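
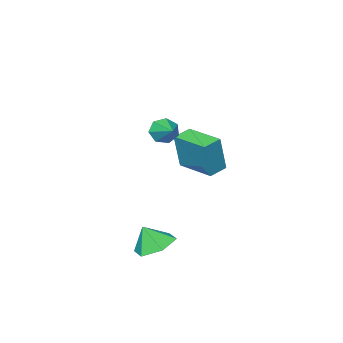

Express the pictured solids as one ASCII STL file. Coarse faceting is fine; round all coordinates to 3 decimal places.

solid 
facet normal -0.325 -0.862 -0.390
outer loop
vertex 1.217 3.128 1.652
vertex 0.747 3.096 2.115
vertex 0.718 3.377 1.518
endloop
endfacet
facet normal 0.472 0.596 -0.650
outer loop
vertex 1.217 3.128 1.652
vertex 0.718 3.377 1.518
vertex 1.173 4.224 2.625
endloop
endfacet
facet normal -0.325 -0.862 -0.390
outer loop
vertex 0.718 3.377 1.518
vertex 0.747 3.096 2.115
vertex 0.242 3.414 1.833
endloop
endfacet
facet normal -0.275 0.815 -0.511
outer loop
vertex 0.718 3.377 1.518
vertex 0.242 3.414 1.833
vertex 1.173 4.224 2.625
endloop
endfacet
facet normal -0.325 -0.862 -0.390
outer loop
vertex 0.242 3.414 1.833
vertex 0.747 3.096 2.115
vertex 0.146 3.211 2.361
endloop
endfacet
facet normal -0.713 0.688 0.135
outer loop
vertex 0.242 3.414 1.833
vertex 0.146 3.211 2.361
vertex 1.173 4.224 2.625
endloop
endfacet
facet normal -0.325 -0.862 -0.390
outer loop
vertex 0.146 3.211 2.361
vertex 0.747 3.096 2.115
vertex 0.503 2.922 2.702
endloop
endfacet
facet normal -0.513 0.311 0.800
outer loop
vertex 0.146 3.211 2.361
vertex 0.503 2.922 2.702
vertex 1.173 4.224 2.625
endloop
endfacet
facet normal -0.325 -0.861 -0.390
outer loop
vertex 0.503 2.922 2.702
vertex 0.747 3.096 2.115
vertex 1.044 2.763 2.602
endloop
endfacet
facet normal 0.173 -0.031 0.984
outer loop
vertex 0.503 2.922 2.702
vertex 1.044 2.763 2.602
vertex 1.173 4.224 2.625
endloop
endfacet
facet normal -0.325 -0.861 -0.390
outer loop
vertex 1.044 2.763 2.602
vertex 0.747 3.096 2.115
vertex 1.362 2.855 2.134
endloop
endfacet
facet normal 0.832 -0.082 0.549
outer loop
vertex 1.044 2.763 2.602
vertex 1.362 2.855 2.134
vertex 1.173 4.224 2.625
endloop
endfacet
facet normal -0.326 -0.861 -0.390
outer loop
vertex 1.362 2.855 2.134
vertex 0.747 3.096 2.115
vertex 1.217 3.128 1.652
endloop
endfacet
facet normal 0.964 0.197 -0.178
outer loop
vertex 1.362 2.855 2.134
vertex 1.217 3.128 1.652
vertex 1.173 4.224 2.625
endloop
endfacet
facet normal -0.976 -0.091 0.196
outer loop
vertex -3.579 -0.697 -0.332
vertex -3.756 1.215 -0.325
vertex -3.952 -0.724 -2.205
endloop
endfacet
facet normal 0.093 -0.996 -0.004
outer loop
vertex -3.004 -0.635 -2.395
vertex -3.579 -0.697 -0.332
vertex -3.952 -0.724 -2.205
endloop
endfacet
facet normal -0.977 -0.091 0.195
outer loop
vertex -3.952 -0.724 -2.205
vertex -3.756 1.215 -0.325
vertex -4.128 1.188 -2.198
endloop
endfacet
facet normal -0.195 -0.014 -0.981
outer loop
vertex -4.128 1.188 -2.198
vertex -3.004 -0.635 -2.395
vertex -3.952 -0.724 -2.205
endloop
endfacet
facet normal 0.195 0.014 0.981
outer loop
vertex -3.579 -0.697 -0.332
vertex -2.808 1.304 -0.515
vertex -3.756 1.215 -0.325
endloop
endfacet
facet normal 0.093 -0.996 -0.004
outer loop
vertex -2.632 -0.608 -0.522
vertex -3.579 -0.697 -0.332
vertex -3.004 -0.635 -2.395
endloop
endfacet
facet normal 0.195 0.014 0.981
outer loop
vertex -2.632 -0.608 -0.522
vertex -2.808 1.304 -0.515
vertex -3.579 -0.697 -0.332
endloop
endfacet
facet normal -0.093 0.996 0.004
outer loop
vertex -3.756 1.215 -0.325
vertex -2.808 1.304 -0.515
vertex -4.128 1.188 -2.198
endloop
endfacet
facet normal -0.195 -0.014 -0.981
outer loop
vertex -3.181 1.277 -2.388
vertex -3.004 -0.635 -2.395
vertex -4.128 1.188 -2.198
endloop
endfacet
facet normal -0.093 0.996 0.004
outer loop
vertex -4.128 1.188 -2.198
vertex -2.808 1.304 -0.515
vertex -3.181 1.277 -2.388
endloop
endfacet
facet normal 0.977 0.091 -0.195
outer loop
vertex -3.181 1.277 -2.388
vertex -2.632 -0.608 -0.522
vertex -3.004 -0.635 -2.395
endloop
endfacet
facet normal 0.976 0.091 -0.196
outer loop
vertex -2.808 1.304 -0.515
vertex -2.632 -0.608 -0.522
vertex -3.181 1.277 -2.388
endloop
endfacet
facet normal -0.330 0.308 -0.892
outer loop
vertex 2.362 3.164 -4.333
vertex 1.768 3.818 -3.888
vertex 2.69 4.078 -4.139
endloop
endfacet
facet normal 0.907 -0.369 0.203
outer loop
vertex 2.362 3.164 -4.333
vertex 2.69 4.078 -4.139
vertex 2.152 3.462 -2.852
endloop
endfacet
facet normal -0.330 0.308 -0.892
outer loop
vertex 2.69 4.078 -4.139
vertex 1.768 3.818 -3.888
vertex 2.096 4.732 -3.694
endloop
endfacet
facet normal 0.782 0.368 0.503
outer loop
vertex 2.69 4.078 -4.139
vertex 2.096 4.732 -3.694
vertex 2.152 3.462 -2.852
endloop
endfacet
facet normal -0.330 0.308 -0.892
outer loop
vertex 2.096 4.732 -3.694
vertex 1.768 3.818 -3.888
vertex 1.174 4.473 -3.442
endloop
endfacet
facet normal 0.071 0.553 0.830
outer loop
vertex 2.096 4.732 -3.694
vertex 1.174 4.473 -3.442
vertex 2.152 3.462 -2.852
endloop
endfacet
facet normal -0.331 0.308 -0.892
outer loop
vertex 1.174 4.473 -3.442
vertex 1.768 3.818 -3.888
vertex 0.847 3.559 -3.636
endloop
endfacet
facet normal -0.515 0.002 0.857
outer loop
vertex 1.174 4.473 -3.442
vertex 0.847 3.559 -3.636
vertex 2.152 3.462 -2.852
endloop
endfacet
facet normal -0.331 0.307 -0.892
outer loop
vertex 0.847 3.559 -3.636
vertex 1.768 3.818 -3.888
vertex 1.441 2.905 -4.081
endloop
endfacet
facet normal -0.389 -0.733 0.558
outer loop
vertex 0.847 3.559 -3.636
vertex 1.441 2.905 -4.081
vertex 2.152 3.462 -2.852
endloop
endfacet
facet normal -0.331 0.307 -0.892
outer loop
vertex 1.441 2.905 -4.081
vertex 1.768 3.818 -3.888
vertex 2.362 3.164 -4.333
endloop
endfacet
facet normal 0.321 -0.919 0.230
outer loop
vertex 1.441 2.905 -4.081
vertex 2.362 3.164 -4.333
vertex 2.152 3.462 -2.852
endloop
endfacet

endsolid


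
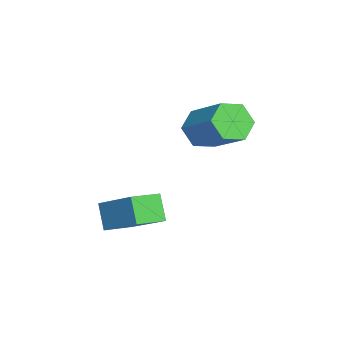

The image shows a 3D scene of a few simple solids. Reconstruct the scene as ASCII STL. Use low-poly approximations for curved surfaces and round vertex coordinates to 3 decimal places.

solid 
facet normal -0.538 -0.626 -0.565
outer loop
vertex 1.851 -2.059 -1.085
vertex 1.039 -1.069 -1.409
vertex 2.566 -1.792 -2.062
endloop
endfacet
facet normal 0.615 -0.749 0.245
outer loop
vertex 3.701 -0.471 -0.871
vertex 1.851 -2.059 -1.085
vertex 2.566 -1.792 -2.062
endloop
endfacet
facet normal -0.538 -0.626 -0.565
outer loop
vertex 2.566 -1.792 -2.062
vertex 1.039 -1.069 -1.409
vertex 1.755 -0.802 -2.386
endloop
endfacet
facet normal 0.577 0.215 -0.788
outer loop
vertex 1.755 -0.802 -2.386
vertex 3.701 -0.471 -0.871
vertex 2.566 -1.792 -2.062
endloop
endfacet
facet normal -0.577 -0.215 0.788
outer loop
vertex 1.851 -2.059 -1.085
vertex 2.174 0.252 -0.218
vertex 1.039 -1.069 -1.409
endloop
endfacet
facet normal 0.615 -0.749 0.246
outer loop
vertex 2.985 -0.738 0.106
vertex 1.851 -2.059 -1.085
vertex 3.701 -0.471 -0.871
endloop
endfacet
facet normal -0.577 -0.215 0.788
outer loop
vertex 2.985 -0.738 0.106
vertex 2.174 0.252 -0.218
vertex 1.851 -2.059 -1.085
endloop
endfacet
facet normal -0.615 0.750 -0.246
outer loop
vertex 1.039 -1.069 -1.409
vertex 2.174 0.252 -0.218
vertex 1.755 -0.802 -2.386
endloop
endfacet
facet normal 0.577 0.215 -0.788
outer loop
vertex 2.889 0.519 -1.195
vertex 3.701 -0.471 -0.871
vertex 1.755 -0.802 -2.386
endloop
endfacet
facet normal -0.615 0.749 -0.245
outer loop
vertex 1.755 -0.802 -2.386
vertex 2.174 0.252 -0.218
vertex 2.889 0.519 -1.195
endloop
endfacet
facet normal 0.538 0.626 0.565
outer loop
vertex 2.889 0.519 -1.195
vertex 2.985 -0.738 0.106
vertex 3.701 -0.471 -0.871
endloop
endfacet
facet normal 0.538 0.626 0.565
outer loop
vertex 2.174 0.252 -0.218
vertex 2.985 -0.738 0.106
vertex 2.889 0.519 -1.195
endloop
endfacet
facet normal -0.607 -0.541 -0.582
outer loop
vertex 0.424 1.351 1.299
vertex -0.32 1.671 1.778
vertex -0.011 2.137 1.022
endloop
endfacet
facet normal 0.646 0.090 -0.758
outer loop
vertex 0.424 1.351 1.299
vertex -0.011 2.137 1.022
vertex 1.723 2.51 2.544
endloop
endfacet
facet normal 0.646 0.089 -0.758
outer loop
vertex 1.723 2.51 2.544
vertex -0.011 2.137 1.022
vertex 1.288 3.296 2.266
endloop
endfacet
facet normal 0.607 0.542 0.582
outer loop
vertex 1.723 2.51 2.544
vertex 1.288 3.296 2.266
vertex 0.98 2.829 3.022
endloop
endfacet
facet normal -0.606 -0.542 -0.582
outer loop
vertex -0.011 2.137 1.022
vertex -0.32 1.671 1.778
vertex -0.755 2.456 1.5
endloop
endfacet
facet normal -0.078 0.769 -0.635
outer loop
vertex -0.011 2.137 1.022
vertex -0.755 2.456 1.5
vertex 1.288 3.296 2.266
endloop
endfacet
facet normal -0.078 0.769 -0.634
outer loop
vertex 1.288 3.296 2.266
vertex -0.755 2.456 1.5
vertex 0.544 3.615 2.745
endloop
endfacet
facet normal 0.607 0.542 0.582
outer loop
vertex 1.288 3.296 2.266
vertex 0.544 3.615 2.745
vertex 0.98 2.829 3.022
endloop
endfacet
facet normal -0.607 -0.542 -0.581
outer loop
vertex -0.755 2.456 1.5
vertex -0.32 1.671 1.778
vertex -1.063 1.99 2.256
endloop
endfacet
facet normal -0.724 0.679 0.123
outer loop
vertex -0.755 2.456 1.5
vertex -1.063 1.99 2.256
vertex 0.544 3.615 2.745
endloop
endfacet
facet normal -0.724 0.679 0.123
outer loop
vertex 0.544 3.615 2.745
vertex -1.063 1.99 2.256
vertex 0.236 3.149 3.501
endloop
endfacet
facet normal 0.607 0.542 0.581
outer loop
vertex 0.544 3.615 2.745
vertex 0.236 3.149 3.501
vertex 0.98 2.829 3.022
endloop
endfacet
facet normal -0.607 -0.542 -0.582
outer loop
vertex -1.063 1.99 2.256
vertex -0.32 1.671 1.778
vertex -0.628 1.204 2.534
endloop
endfacet
facet normal -0.646 -0.090 0.758
outer loop
vertex -1.063 1.99 2.256
vertex -0.628 1.204 2.534
vertex 0.236 3.149 3.501
endloop
endfacet
facet normal -0.646 -0.090 0.758
outer loop
vertex 0.236 3.149 3.501
vertex -0.628 1.204 2.534
vertex 0.671 2.363 3.778
endloop
endfacet
facet normal 0.607 0.541 0.582
outer loop
vertex 0.236 3.149 3.501
vertex 0.671 2.363 3.778
vertex 0.98 2.829 3.022
endloop
endfacet
facet normal -0.607 -0.542 -0.582
outer loop
vertex -0.628 1.204 2.534
vertex -0.32 1.671 1.778
vertex 0.116 0.885 2.055
endloop
endfacet
facet normal 0.079 -0.769 0.634
outer loop
vertex -0.628 1.204 2.534
vertex 0.116 0.885 2.055
vertex 0.671 2.363 3.778
endloop
endfacet
facet normal 0.078 -0.769 0.635
outer loop
vertex 0.671 2.363 3.778
vertex 0.116 0.885 2.055
vertex 1.415 2.044 3.3
endloop
endfacet
facet normal 0.606 0.542 0.582
outer loop
vertex 0.671 2.363 3.778
vertex 1.415 2.044 3.3
vertex 0.98 2.829 3.022
endloop
endfacet
facet normal -0.607 -0.542 -0.581
outer loop
vertex 0.116 0.885 2.055
vertex -0.32 1.671 1.778
vertex 0.424 1.351 1.299
endloop
endfacet
facet normal 0.724 -0.679 -0.123
outer loop
vertex 0.116 0.885 2.055
vertex 0.424 1.351 1.299
vertex 1.415 2.044 3.3
endloop
endfacet
facet normal 0.724 -0.679 -0.123
outer loop
vertex 1.415 2.044 3.3
vertex 0.424 1.351 1.299
vertex 1.723 2.51 2.544
endloop
endfacet
facet normal 0.607 0.542 0.581
outer loop
vertex 1.415 2.044 3.3
vertex 1.723 2.51 2.544
vertex 0.98 2.829 3.022
endloop
endfacet

endsolid


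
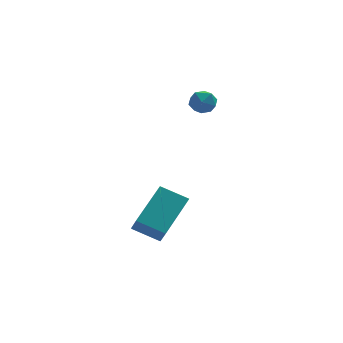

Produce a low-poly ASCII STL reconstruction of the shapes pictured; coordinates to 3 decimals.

solid 
facet normal -0.832 0.369 0.415
outer loop
vertex 2.02 -2.866 -2.385
vertex 1.914 -2.238 -3.156
vertex 0.898 -4.278 -3.381
endloop
endfacet
facet normal 0.106 -0.628 0.771
outer loop
vertex 1.946 -4.742 -3.904
vertex 2.02 -2.866 -2.385
vertex 0.898 -4.278 -3.381
endloop
endfacet
facet normal -0.832 0.369 0.415
outer loop
vertex 0.898 -4.278 -3.381
vertex 1.914 -2.238 -3.156
vertex 0.792 -3.65 -4.152
endloop
endfacet
facet normal -0.545 -0.685 -0.483
outer loop
vertex 0.792 -3.65 -4.152
vertex 1.946 -4.742 -3.904
vertex 0.898 -4.278 -3.381
endloop
endfacet
facet normal 0.545 0.685 0.483
outer loop
vertex 2.02 -2.866 -2.385
vertex 2.962 -2.702 -3.679
vertex 1.914 -2.238 -3.156
endloop
endfacet
facet normal 0.106 -0.628 0.771
outer loop
vertex 3.068 -3.33 -2.908
vertex 2.02 -2.866 -2.385
vertex 1.946 -4.742 -3.904
endloop
endfacet
facet normal 0.545 0.685 0.483
outer loop
vertex 3.068 -3.33 -2.908
vertex 2.962 -2.702 -3.679
vertex 2.02 -2.866 -2.385
endloop
endfacet
facet normal -0.106 0.628 -0.771
outer loop
vertex 1.914 -2.238 -3.156
vertex 2.962 -2.702 -3.679
vertex 0.792 -3.65 -4.152
endloop
endfacet
facet normal -0.545 -0.685 -0.483
outer loop
vertex 1.84 -4.114 -4.675
vertex 1.946 -4.742 -3.904
vertex 0.792 -3.65 -4.152
endloop
endfacet
facet normal -0.106 0.628 -0.771
outer loop
vertex 0.792 -3.65 -4.152
vertex 2.962 -2.702 -3.679
vertex 1.84 -4.114 -4.675
endloop
endfacet
facet normal 0.832 -0.369 -0.415
outer loop
vertex 1.84 -4.114 -4.675
vertex 3.068 -3.33 -2.908
vertex 1.946 -4.742 -3.904
endloop
endfacet
facet normal 0.832 -0.369 -0.415
outer loop
vertex 2.962 -2.702 -3.679
vertex 3.068 -3.33 -2.908
vertex 1.84 -4.114 -4.675
endloop
endfacet
facet normal -0.393 0.650 0.651
outer loop
vertex 3.55 -0.681 1.229
vertex 3.654 -1.096 1.706
vertex 4.105 -0.668 1.551
endloop
endfacet
facet normal -0.085 0.991 0.106
outer loop
vertex 3.55 -0.681 1.229
vertex 4.105 -0.668 1.551
vertex 4.102 -0.6 0.913
endloop
endfacet
facet normal -0.398 0.771 -0.497
outer loop
vertex 3.55 -0.681 1.229
vertex 4.102 -0.6 0.913
vertex 3.65 -0.987 0.674
endloop
endfacet
facet normal -0.899 0.294 -0.324
outer loop
vertex 3.55 -0.681 1.229
vertex 3.65 -0.987 0.674
vertex 3.373 -1.294 1.165
endloop
endfacet
facet normal -0.896 0.219 0.386
outer loop
vertex 3.55 -0.681 1.229
vertex 3.373 -1.294 1.165
vertex 3.654 -1.096 1.706
endloop
endfacet
facet normal 0.602 0.795 0.082
outer loop
vertex 4.102 -0.6 0.913
vertex 4.105 -0.668 1.551
vertex 4.547 -0.966 1.195
endloop
endfacet
facet normal 0.101 0.243 0.965
outer loop
vertex 4.105 -0.668 1.551
vertex 3.654 -1.096 1.706
vertex 4.27 -1.273 1.686
endloop
endfacet
facet normal -0.712 -0.453 0.536
outer loop
vertex 3.654 -1.096 1.706
vertex 3.373 -1.294 1.165
vertex 3.818 -1.66 1.447
endloop
endfacet
facet normal -0.717 -0.332 -0.612
outer loop
vertex 3.373 -1.294 1.165
vertex 3.65 -0.987 0.674
vertex 3.815 -1.592 0.809
endloop
endfacet
facet normal 0.097 0.439 -0.893
outer loop
vertex 3.65 -0.987 0.674
vertex 4.102 -0.6 0.913
vertex 4.266 -1.164 0.654
endloop
endfacet
facet normal 0.899 -0.294 0.324
outer loop
vertex 4.37 -1.579 1.131
vertex 4.547 -0.966 1.195
vertex 4.27 -1.273 1.686
endloop
endfacet
facet normal 0.398 -0.771 0.497
outer loop
vertex 4.37 -1.579 1.131
vertex 4.27 -1.273 1.686
vertex 3.818 -1.66 1.447
endloop
endfacet
facet normal 0.085 -0.991 -0.106
outer loop
vertex 4.37 -1.579 1.131
vertex 3.818 -1.66 1.447
vertex 3.815 -1.592 0.809
endloop
endfacet
facet normal 0.393 -0.650 -0.651
outer loop
vertex 4.37 -1.579 1.131
vertex 3.815 -1.592 0.809
vertex 4.266 -1.164 0.654
endloop
endfacet
facet normal 0.896 -0.219 -0.386
outer loop
vertex 4.37 -1.579 1.131
vertex 4.266 -1.164 0.654
vertex 4.547 -0.966 1.195
endloop
endfacet
facet normal 0.717 0.332 0.612
outer loop
vertex 4.27 -1.273 1.686
vertex 4.547 -0.966 1.195
vertex 4.105 -0.668 1.551
endloop
endfacet
facet normal -0.097 -0.439 0.893
outer loop
vertex 3.818 -1.66 1.447
vertex 4.27 -1.273 1.686
vertex 3.654 -1.096 1.706
endloop
endfacet
facet normal -0.602 -0.795 -0.082
outer loop
vertex 3.815 -1.592 0.809
vertex 3.818 -1.66 1.447
vertex 3.373 -1.294 1.165
endloop
endfacet
facet normal -0.101 -0.243 -0.965
outer loop
vertex 4.266 -1.164 0.654
vertex 3.815 -1.592 0.809
vertex 3.65 -0.987 0.674
endloop
endfacet
facet normal 0.712 0.453 -0.536
outer loop
vertex 4.547 -0.966 1.195
vertex 4.266 -1.164 0.654
vertex 4.102 -0.6 0.913
endloop
endfacet

endsolid


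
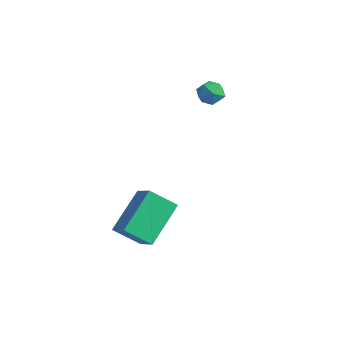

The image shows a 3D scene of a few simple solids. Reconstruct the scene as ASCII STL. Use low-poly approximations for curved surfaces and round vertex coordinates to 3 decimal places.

solid 
facet normal -0.603 -0.539 0.588
outer loop
vertex 2.917 -1.091 -1.92
vertex 1.874 -0.774 -2.7
vertex 3.293 -2.829 -3.129
endloop
endfacet
facet normal 0.778 -0.237 0.582
outer loop
vertex 4.126 -2.086 -3.94
vertex 2.917 -1.091 -1.92
vertex 3.293 -2.829 -3.129
endloop
endfacet
facet normal -0.603 -0.539 0.588
outer loop
vertex 3.293 -2.829 -3.129
vertex 1.874 -0.774 -2.7
vertex 2.25 -2.513 -3.909
endloop
endfacet
facet normal 0.175 -0.809 -0.561
outer loop
vertex 2.25 -2.513 -3.909
vertex 4.126 -2.086 -3.94
vertex 3.293 -2.829 -3.129
endloop
endfacet
facet normal -0.174 0.809 0.562
outer loop
vertex 2.917 -1.091 -1.92
vertex 2.707 -0.031 -3.511
vertex 1.874 -0.774 -2.7
endloop
endfacet
facet normal 0.778 -0.236 0.582
outer loop
vertex 3.75 -0.347 -2.731
vertex 2.917 -1.091 -1.92
vertex 4.126 -2.086 -3.94
endloop
endfacet
facet normal -0.175 0.809 0.562
outer loop
vertex 3.75 -0.347 -2.731
vertex 2.707 -0.031 -3.511
vertex 2.917 -1.091 -1.92
endloop
endfacet
facet normal -0.778 0.237 -0.582
outer loop
vertex 1.874 -0.774 -2.7
vertex 2.707 -0.031 -3.511
vertex 2.25 -2.513 -3.909
endloop
endfacet
facet normal 0.175 -0.808 -0.562
outer loop
vertex 3.083 -1.769 -4.72
vertex 4.126 -2.086 -3.94
vertex 2.25 -2.513 -3.909
endloop
endfacet
facet normal -0.778 0.237 -0.582
outer loop
vertex 2.25 -2.513 -3.909
vertex 2.707 -0.031 -3.511
vertex 3.083 -1.769 -4.72
endloop
endfacet
facet normal 0.603 0.539 -0.588
outer loop
vertex 3.083 -1.769 -4.72
vertex 3.75 -0.347 -2.731
vertex 4.126 -2.086 -3.94
endloop
endfacet
facet normal 0.603 0.539 -0.588
outer loop
vertex 2.707 -0.031 -3.511
vertex 3.75 -0.347 -2.731
vertex 3.083 -1.769 -4.72
endloop
endfacet
facet normal -0.965 0.256 0.049
outer loop
vertex 1.51 3.542 0.993
vertex 1.38 2.985 1.347
vertex 1.547 3.554 1.665
endloop
endfacet
facet normal -0.549 0.836 0.015
outer loop
vertex 1.51 3.542 0.993
vertex 1.547 3.554 1.665
vertex 2.015 3.868 1.296
endloop
endfacet
facet normal -0.163 0.795 -0.584
outer loop
vertex 1.51 3.542 0.993
vertex 2.015 3.868 1.296
vertex 2.136 3.493 0.751
endloop
endfacet
facet normal -0.341 0.192 -0.920
outer loop
vertex 1.51 3.542 0.993
vertex 2.136 3.493 0.751
vertex 1.744 2.947 0.782
endloop
endfacet
facet normal -0.837 -0.141 -0.529
outer loop
vertex 1.51 3.542 0.993
vertex 1.744 2.947 0.782
vertex 1.38 2.985 1.347
endloop
endfacet
facet normal -0.100 0.817 0.568
outer loop
vertex 2.015 3.868 1.296
vertex 1.547 3.554 1.665
vertex 2.196 3.513 1.838
endloop
endfacet
facet normal -0.772 -0.122 0.623
outer loop
vertex 1.547 3.554 1.665
vertex 1.38 2.985 1.347
vertex 1.804 2.967 1.869
endloop
endfacet
facet normal -0.564 -0.764 -0.312
outer loop
vertex 1.38 2.985 1.347
vertex 1.744 2.947 0.782
vertex 1.925 2.592 1.324
endloop
endfacet
facet normal 0.238 -0.224 -0.945
outer loop
vertex 1.744 2.947 0.782
vertex 2.136 3.493 0.751
vertex 2.393 2.906 0.955
endloop
endfacet
facet normal 0.525 0.751 -0.400
outer loop
vertex 2.136 3.493 0.751
vertex 2.015 3.868 1.296
vertex 2.56 3.475 1.273
endloop
endfacet
facet normal 0.341 -0.192 0.920
outer loop
vertex 2.43 2.918 1.627
vertex 2.196 3.513 1.838
vertex 1.804 2.967 1.869
endloop
endfacet
facet normal 0.163 -0.795 0.584
outer loop
vertex 2.43 2.918 1.627
vertex 1.804 2.967 1.869
vertex 1.925 2.592 1.324
endloop
endfacet
facet normal 0.549 -0.836 -0.015
outer loop
vertex 2.43 2.918 1.627
vertex 1.925 2.592 1.324
vertex 2.393 2.906 0.955
endloop
endfacet
facet normal 0.965 -0.256 -0.049
outer loop
vertex 2.43 2.918 1.627
vertex 2.393 2.906 0.955
vertex 2.56 3.475 1.273
endloop
endfacet
facet normal 0.837 0.141 0.529
outer loop
vertex 2.43 2.918 1.627
vertex 2.56 3.475 1.273
vertex 2.196 3.513 1.838
endloop
endfacet
facet normal -0.238 0.224 0.945
outer loop
vertex 1.804 2.967 1.869
vertex 2.196 3.513 1.838
vertex 1.547 3.554 1.665
endloop
endfacet
facet normal -0.525 -0.751 0.400
outer loop
vertex 1.925 2.592 1.324
vertex 1.804 2.967 1.869
vertex 1.38 2.985 1.347
endloop
endfacet
facet normal 0.100 -0.817 -0.568
outer loop
vertex 2.393 2.906 0.955
vertex 1.925 2.592 1.324
vertex 1.744 2.947 0.782
endloop
endfacet
facet normal 0.772 0.122 -0.623
outer loop
vertex 2.56 3.475 1.273
vertex 2.393 2.906 0.955
vertex 2.136 3.493 0.751
endloop
endfacet
facet normal 0.564 0.764 0.312
outer loop
vertex 2.196 3.513 1.838
vertex 2.56 3.475 1.273
vertex 2.015 3.868 1.296
endloop
endfacet

endsolid


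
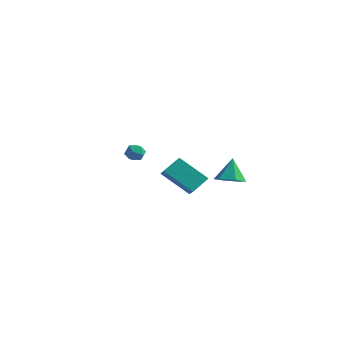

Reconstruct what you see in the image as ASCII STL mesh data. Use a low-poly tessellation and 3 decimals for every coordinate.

solid 
facet normal -0.735 -0.235 0.636
outer loop
vertex 0.822 -3.492 -3.113
vertex 1.117 -2.564 -2.428
vertex 0.242 -2.958 -3.586
endloop
endfacet
facet normal -0.248 -0.779 -0.576
outer loop
vertex 1.683 -2.496 -4.832
vertex 0.822 -3.492 -3.113
vertex 0.242 -2.958 -3.586
endloop
endfacet
facet normal -0.735 -0.235 0.636
outer loop
vertex 0.242 -2.958 -3.586
vertex 1.117 -2.564 -2.428
vertex 0.537 -2.03 -2.901
endloop
endfacet
facet normal -0.631 0.580 -0.515
outer loop
vertex 0.537 -2.03 -2.901
vertex 1.683 -2.496 -4.832
vertex 0.242 -2.958 -3.586
endloop
endfacet
facet normal 0.631 -0.580 0.515
outer loop
vertex 0.822 -3.492 -3.113
vertex 2.558 -2.102 -3.674
vertex 1.117 -2.564 -2.428
endloop
endfacet
facet normal -0.248 -0.779 -0.576
outer loop
vertex 2.263 -3.03 -4.359
vertex 0.822 -3.492 -3.113
vertex 1.683 -2.496 -4.832
endloop
endfacet
facet normal 0.631 -0.580 0.515
outer loop
vertex 2.263 -3.03 -4.359
vertex 2.558 -2.102 -3.674
vertex 0.822 -3.492 -3.113
endloop
endfacet
facet normal 0.248 0.779 0.576
outer loop
vertex 1.117 -2.564 -2.428
vertex 2.558 -2.102 -3.674
vertex 0.537 -2.03 -2.901
endloop
endfacet
facet normal -0.631 0.580 -0.515
outer loop
vertex 1.978 -1.568 -4.147
vertex 1.683 -2.496 -4.832
vertex 0.537 -2.03 -2.901
endloop
endfacet
facet normal 0.248 0.779 0.576
outer loop
vertex 0.537 -2.03 -2.901
vertex 2.558 -2.102 -3.674
vertex 1.978 -1.568 -4.147
endloop
endfacet
facet normal 0.735 0.235 -0.636
outer loop
vertex 1.978 -1.568 -4.147
vertex 2.263 -3.03 -4.359
vertex 1.683 -2.496 -4.832
endloop
endfacet
facet normal 0.735 0.235 -0.636
outer loop
vertex 2.558 -2.102 -3.674
vertex 2.263 -3.03 -4.359
vertex 1.978 -1.568 -4.147
endloop
endfacet
facet normal -0.845 -0.383 0.374
outer loop
vertex -4.081 0.056 -3.772
vertex -3.842 -0.525 -3.827
vertex -3.755 -0.198 -3.295
endloop
endfacet
facet normal -0.722 0.269 0.637
outer loop
vertex -4.081 0.056 -3.772
vertex -3.755 -0.198 -3.295
vertex -3.667 0.407 -3.451
endloop
endfacet
facet normal -0.683 0.725 0.089
outer loop
vertex -4.081 0.056 -3.772
vertex -3.667 0.407 -3.451
vertex -3.7 0.453 -4.079
endloop
endfacet
facet normal -0.782 0.354 -0.513
outer loop
vertex -4.081 0.056 -3.772
vertex -3.7 0.453 -4.079
vertex -3.808 -0.123 -4.312
endloop
endfacet
facet normal -0.882 -0.331 -0.336
outer loop
vertex -4.081 0.056 -3.772
vertex -3.808 -0.123 -4.312
vertex -3.842 -0.525 -3.827
endloop
endfacet
facet normal -0.086 0.260 0.962
outer loop
vertex -3.667 0.407 -3.451
vertex -3.755 -0.198 -3.295
vertex -3.172 0.043 -3.308
endloop
endfacet
facet normal -0.284 -0.796 0.535
outer loop
vertex -3.755 -0.198 -3.295
vertex -3.842 -0.525 -3.827
vertex -3.28 -0.533 -3.541
endloop
endfacet
facet normal -0.345 -0.711 -0.613
outer loop
vertex -3.842 -0.525 -3.827
vertex -3.808 -0.123 -4.312
vertex -3.313 -0.487 -4.169
endloop
endfacet
facet normal -0.185 0.398 -0.899
outer loop
vertex -3.808 -0.123 -4.312
vertex -3.7 0.453 -4.079
vertex -3.225 0.118 -4.325
endloop
endfacet
facet normal -0.024 0.997 0.074
outer loop
vertex -3.7 0.453 -4.079
vertex -3.667 0.407 -3.451
vertex -3.138 0.445 -3.793
endloop
endfacet
facet normal 0.782 -0.354 0.513
outer loop
vertex -2.899 -0.136 -3.848
vertex -3.172 0.043 -3.308
vertex -3.28 -0.533 -3.541
endloop
endfacet
facet normal 0.683 -0.725 -0.089
outer loop
vertex -2.899 -0.136 -3.848
vertex -3.28 -0.533 -3.541
vertex -3.313 -0.487 -4.169
endloop
endfacet
facet normal 0.722 -0.269 -0.637
outer loop
vertex -2.899 -0.136 -3.848
vertex -3.313 -0.487 -4.169
vertex -3.225 0.118 -4.325
endloop
endfacet
facet normal 0.845 0.383 -0.374
outer loop
vertex -2.899 -0.136 -3.848
vertex -3.225 0.118 -4.325
vertex -3.138 0.445 -3.793
endloop
endfacet
facet normal 0.882 0.331 0.336
outer loop
vertex -2.899 -0.136 -3.848
vertex -3.138 0.445 -3.793
vertex -3.172 0.043 -3.308
endloop
endfacet
facet normal 0.185 -0.398 0.899
outer loop
vertex -3.28 -0.533 -3.541
vertex -3.172 0.043 -3.308
vertex -3.755 -0.198 -3.295
endloop
endfacet
facet normal 0.024 -0.997 -0.074
outer loop
vertex -3.313 -0.487 -4.169
vertex -3.28 -0.533 -3.541
vertex -3.842 -0.525 -3.827
endloop
endfacet
facet normal 0.086 -0.260 -0.962
outer loop
vertex -3.225 0.118 -4.325
vertex -3.313 -0.487 -4.169
vertex -3.808 -0.123 -4.312
endloop
endfacet
facet normal 0.284 0.796 -0.535
outer loop
vertex -3.138 0.445 -3.793
vertex -3.225 0.118 -4.325
vertex -3.7 0.453 -4.079
endloop
endfacet
facet normal 0.345 0.711 0.613
outer loop
vertex -3.172 0.043 -3.308
vertex -3.138 0.445 -3.793
vertex -3.667 0.407 -3.451
endloop
endfacet
facet normal 0.148 -0.398 -0.905
outer loop
vertex 4.446 -1.57 -3.632
vertex 3.684 -1.873 -3.623
vertex 3.824 -1.126 -3.929
endloop
endfacet
facet normal 0.502 0.840 0.205
outer loop
vertex 4.446 -1.57 -3.632
vertex 3.824 -1.126 -3.929
vertex 3.476 -1.307 -2.337
endloop
endfacet
facet normal 0.148 -0.398 -0.905
outer loop
vertex 3.824 -1.126 -3.929
vertex 3.684 -1.873 -3.623
vertex 3.062 -1.429 -3.92
endloop
endfacet
facet normal -0.369 0.929 0.025
outer loop
vertex 3.824 -1.126 -3.929
vertex 3.062 -1.429 -3.92
vertex 3.476 -1.307 -2.337
endloop
endfacet
facet normal 0.147 -0.399 -0.905
outer loop
vertex 3.062 -1.429 -3.92
vertex 3.684 -1.873 -3.623
vertex 2.923 -2.177 -3.613
endloop
endfacet
facet normal -0.937 0.266 0.225
outer loop
vertex 3.062 -1.429 -3.92
vertex 2.923 -2.177 -3.613
vertex 3.476 -1.307 -2.337
endloop
endfacet
facet normal 0.147 -0.399 -0.905
outer loop
vertex 2.923 -2.177 -3.613
vertex 3.684 -1.873 -3.623
vertex 3.545 -2.621 -3.316
endloop
endfacet
facet normal -0.634 -0.483 0.604
outer loop
vertex 2.923 -2.177 -3.613
vertex 3.545 -2.621 -3.316
vertex 3.476 -1.307 -2.337
endloop
endfacet
facet normal 0.147 -0.399 -0.905
outer loop
vertex 3.545 -2.621 -3.316
vertex 3.684 -1.873 -3.623
vertex 4.307 -2.317 -3.326
endloop
endfacet
facet normal 0.239 -0.572 0.785
outer loop
vertex 3.545 -2.621 -3.316
vertex 4.307 -2.317 -3.326
vertex 3.476 -1.307 -2.337
endloop
endfacet
facet normal 0.148 -0.398 -0.905
outer loop
vertex 4.307 -2.317 -3.326
vertex 3.684 -1.873 -3.623
vertex 4.446 -1.57 -3.632
endloop
endfacet
facet normal 0.806 0.090 0.585
outer loop
vertex 4.307 -2.317 -3.326
vertex 4.446 -1.57 -3.632
vertex 3.476 -1.307 -2.337
endloop
endfacet

endsolid


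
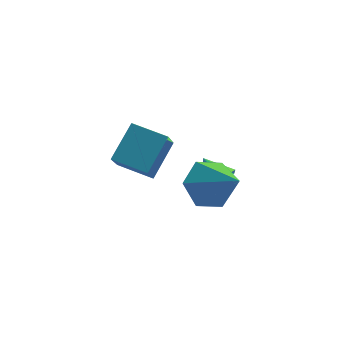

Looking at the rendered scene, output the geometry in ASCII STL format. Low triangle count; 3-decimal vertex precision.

solid 
facet normal -0.453 0.623 -0.638
outer loop
vertex 1.759 -0.174 0.003
vertex 1.237 -1.017 -0.449
vertex 0.788 -0.485 0.389
endloop
endfacet
facet normal 0.219 0.414 0.884
outer loop
vertex 1.759 -0.174 0.003
vertex 0.788 -0.485 0.389
vertex 2.203 -2.343 0.909
endloop
endfacet
facet normal -0.453 0.623 -0.638
outer loop
vertex 0.788 -0.485 0.389
vertex 1.237 -1.017 -0.449
vertex 0.266 -1.328 -0.063
endloop
endfacet
facet normal -0.503 -0.145 0.852
outer loop
vertex 0.788 -0.485 0.389
vertex 0.266 -1.328 -0.063
vertex 2.203 -2.343 0.909
endloop
endfacet
facet normal -0.453 0.623 -0.638
outer loop
vertex 0.266 -1.328 -0.063
vertex 1.237 -1.017 -0.449
vertex 0.715 -1.86 -0.902
endloop
endfacet
facet normal -0.539 -0.812 0.226
outer loop
vertex 0.266 -1.328 -0.063
vertex 0.715 -1.86 -0.902
vertex 2.203 -2.343 0.909
endloop
endfacet
facet normal -0.453 0.623 -0.638
outer loop
vertex 0.715 -1.86 -0.902
vertex 1.237 -1.017 -0.449
vertex 1.686 -1.549 -1.288
endloop
endfacet
facet normal 0.148 -0.918 -0.367
outer loop
vertex 0.715 -1.86 -0.902
vertex 1.686 -1.549 -1.288
vertex 2.203 -2.343 0.909
endloop
endfacet
facet normal -0.453 0.623 -0.638
outer loop
vertex 1.686 -1.549 -1.288
vertex 1.237 -1.017 -0.449
vertex 2.208 -0.706 -0.835
endloop
endfacet
facet normal 0.871 -0.359 -0.335
outer loop
vertex 1.686 -1.549 -1.288
vertex 2.208 -0.706 -0.835
vertex 2.203 -2.343 0.909
endloop
endfacet
facet normal -0.453 0.623 -0.638
outer loop
vertex 2.208 -0.706 -0.835
vertex 1.237 -1.017 -0.449
vertex 1.759 -0.174 0.003
endloop
endfacet
facet normal 0.906 0.307 0.291
outer loop
vertex 2.208 -0.706 -0.835
vertex 1.759 -0.174 0.003
vertex 2.203 -2.343 0.909
endloop
endfacet
facet normal -0.878 0.439 0.191
outer loop
vertex -1.496 -0.282 2.519
vertex -1.262 0.714 1.301
vertex -2.271 -1.377 1.475
endloop
endfacet
facet normal -0.147 -0.626 0.766
outer loop
vertex -0.998 -2.014 1.199
vertex -1.496 -0.282 2.519
vertex -2.271 -1.377 1.475
endloop
endfacet
facet normal -0.878 0.439 0.191
outer loop
vertex -2.271 -1.377 1.475
vertex -1.262 0.714 1.301
vertex -2.037 -0.381 0.258
endloop
endfacet
facet normal -0.456 -0.644 -0.615
outer loop
vertex -2.037 -0.381 0.258
vertex -0.998 -2.014 1.199
vertex -2.271 -1.377 1.475
endloop
endfacet
facet normal 0.456 0.644 0.614
outer loop
vertex -1.496 -0.282 2.519
vertex 0.011 0.077 1.025
vertex -1.262 0.714 1.301
endloop
endfacet
facet normal -0.147 -0.626 0.766
outer loop
vertex -0.223 -0.919 2.242
vertex -1.496 -0.282 2.519
vertex -0.998 -2.014 1.199
endloop
endfacet
facet normal 0.456 0.644 0.615
outer loop
vertex -0.223 -0.919 2.242
vertex 0.011 0.077 1.025
vertex -1.496 -0.282 2.519
endloop
endfacet
facet normal 0.147 0.626 -0.766
outer loop
vertex -1.262 0.714 1.301
vertex 0.011 0.077 1.025
vertex -2.037 -0.381 0.258
endloop
endfacet
facet normal -0.456 -0.644 -0.614
outer loop
vertex -0.764 -1.018 -0.019
vertex -0.998 -2.014 1.199
vertex -2.037 -0.381 0.258
endloop
endfacet
facet normal 0.147 0.626 -0.766
outer loop
vertex -2.037 -0.381 0.258
vertex 0.011 0.077 1.025
vertex -0.764 -1.018 -0.019
endloop
endfacet
facet normal 0.878 -0.440 -0.191
outer loop
vertex -0.764 -1.018 -0.019
vertex -0.223 -0.919 2.242
vertex -0.998 -2.014 1.199
endloop
endfacet
facet normal 0.878 -0.439 -0.191
outer loop
vertex 0.011 0.077 1.025
vertex -0.223 -0.919 2.242
vertex -0.764 -1.018 -0.019
endloop
endfacet
facet normal 0.497 -0.440 -0.747
outer loop
vertex 2.499 2.539 -2.881
vertex 1.846 2.207 -3.12
vertex 2.206 2.87 -3.271
endloop
endfacet
facet normal 0.343 0.827 0.445
outer loop
vertex 2.499 2.539 -2.881
vertex 2.206 2.87 -3.271
vertex 1.274 2.713 -2.26
endloop
endfacet
facet normal 0.497 -0.440 -0.748
outer loop
vertex 2.206 2.87 -3.271
vertex 1.846 2.207 -3.12
vertex 1.703 2.813 -3.572
endloop
endfacet
facet normal -0.132 0.991 0.032
outer loop
vertex 2.206 2.87 -3.271
vertex 1.703 2.813 -3.572
vertex 1.274 2.713 -2.26
endloop
endfacet
facet normal 0.498 -0.440 -0.747
outer loop
vertex 1.703 2.813 -3.572
vertex 1.846 2.207 -3.12
vertex 1.284 2.4 -3.608
endloop
endfacet
facet normal -0.684 0.709 -0.170
outer loop
vertex 1.703 2.813 -3.572
vertex 1.284 2.4 -3.608
vertex 1.274 2.713 -2.26
endloop
endfacet
facet normal 0.498 -0.440 -0.747
outer loop
vertex 1.284 2.4 -3.608
vertex 1.846 2.207 -3.12
vertex 1.194 1.874 -3.358
endloop
endfacet
facet normal -0.988 0.149 -0.042
outer loop
vertex 1.284 2.4 -3.608
vertex 1.194 1.874 -3.358
vertex 1.274 2.713 -2.26
endloop
endfacet
facet normal 0.498 -0.441 -0.747
outer loop
vertex 1.194 1.874 -3.358
vertex 1.846 2.207 -3.12
vertex 1.486 1.543 -2.968
endloop
endfacet
facet normal -0.867 -0.363 0.341
outer loop
vertex 1.194 1.874 -3.358
vertex 1.486 1.543 -2.968
vertex 1.274 2.713 -2.26
endloop
endfacet
facet normal 0.497 -0.441 -0.747
outer loop
vertex 1.486 1.543 -2.968
vertex 1.846 2.207 -3.12
vertex 1.989 1.6 -2.667
endloop
endfacet
facet normal -0.392 -0.527 0.754
outer loop
vertex 1.486 1.543 -2.968
vertex 1.989 1.6 -2.667
vertex 1.274 2.713 -2.26
endloop
endfacet
facet normal 0.497 -0.441 -0.747
outer loop
vertex 1.989 1.6 -2.667
vertex 1.846 2.207 -3.12
vertex 2.409 2.013 -2.631
endloop
endfacet
facet normal 0.160 -0.246 0.956
outer loop
vertex 1.989 1.6 -2.667
vertex 2.409 2.013 -2.631
vertex 1.274 2.713 -2.26
endloop
endfacet
facet normal 0.497 -0.440 -0.747
outer loop
vertex 2.409 2.013 -2.631
vertex 1.846 2.207 -3.12
vertex 2.499 2.539 -2.881
endloop
endfacet
facet normal 0.464 0.314 0.828
outer loop
vertex 2.409 2.013 -2.631
vertex 2.499 2.539 -2.881
vertex 1.274 2.713 -2.26
endloop
endfacet

endsolid


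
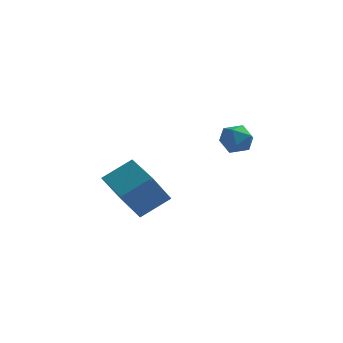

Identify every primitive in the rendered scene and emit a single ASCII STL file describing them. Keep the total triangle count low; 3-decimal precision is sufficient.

solid 
facet normal -0.615 0.773 0.158
outer loop
vertex -3.376 3.362 -1.485
vertex -2.738 4.184 -3.027
vertex -4.576 2.593 -2.392
endloop
endfacet
facet normal -0.343 -0.442 0.829
outer loop
vertex -3.322 1.016 -2.713
vertex -3.376 3.362 -1.485
vertex -4.576 2.593 -2.392
endloop
endfacet
facet normal -0.615 0.773 0.157
outer loop
vertex -4.576 2.593 -2.392
vertex -2.738 4.184 -3.027
vertex -3.938 3.414 -3.934
endloop
endfacet
facet normal -0.710 -0.456 -0.536
outer loop
vertex -3.938 3.414 -3.934
vertex -3.322 1.016 -2.713
vertex -4.576 2.593 -2.392
endloop
endfacet
facet normal 0.710 0.456 0.537
outer loop
vertex -3.376 3.362 -1.485
vertex -1.484 2.607 -3.348
vertex -2.738 4.184 -3.027
endloop
endfacet
facet normal -0.343 -0.442 0.829
outer loop
vertex -2.122 1.786 -1.806
vertex -3.376 3.362 -1.485
vertex -3.322 1.016 -2.713
endloop
endfacet
facet normal 0.710 0.456 0.537
outer loop
vertex -2.122 1.786 -1.806
vertex -1.484 2.607 -3.348
vertex -3.376 3.362 -1.485
endloop
endfacet
facet normal 0.343 0.442 -0.829
outer loop
vertex -2.738 4.184 -3.027
vertex -1.484 2.607 -3.348
vertex -3.938 3.414 -3.934
endloop
endfacet
facet normal -0.710 -0.456 -0.537
outer loop
vertex -2.684 1.838 -4.255
vertex -3.322 1.016 -2.713
vertex -3.938 3.414 -3.934
endloop
endfacet
facet normal 0.343 0.442 -0.829
outer loop
vertex -3.938 3.414 -3.934
vertex -1.484 2.607 -3.348
vertex -2.684 1.838 -4.255
endloop
endfacet
facet normal 0.615 -0.773 -0.158
outer loop
vertex -2.684 1.838 -4.255
vertex -2.122 1.786 -1.806
vertex -3.322 1.016 -2.713
endloop
endfacet
facet normal 0.614 -0.773 -0.157
outer loop
vertex -1.484 2.607 -3.348
vertex -2.122 1.786 -1.806
vertex -2.684 1.838 -4.255
endloop
endfacet
facet normal -0.735 0.673 0.077
outer loop
vertex 1.714 0.398 1.722
vertex 1.206 -0.115 1.355
vertex 1.28 -0.126 2.162
endloop
endfacet
facet normal -0.271 0.741 0.615
outer loop
vertex 1.714 0.398 1.722
vertex 1.28 -0.126 2.162
vertex 2.058 0.008 2.343
endloop
endfacet
facet normal 0.375 0.864 0.335
outer loop
vertex 1.714 0.398 1.722
vertex 2.058 0.008 2.343
vertex 2.464 0.101 1.65
endloop
endfacet
facet normal 0.310 0.874 -0.375
outer loop
vertex 1.714 0.398 1.722
vertex 2.464 0.101 1.65
vertex 1.938 0.025 1.039
endloop
endfacet
facet normal -0.376 0.756 -0.536
outer loop
vertex 1.714 0.398 1.722
vertex 1.938 0.025 1.039
vertex 1.206 -0.115 1.355
endloop
endfacet
facet normal -0.244 0.119 0.962
outer loop
vertex 2.058 0.008 2.343
vertex 1.28 -0.126 2.162
vertex 1.762 -0.745 2.361
endloop
endfacet
facet normal -0.996 0.009 0.091
outer loop
vertex 1.28 -0.126 2.162
vertex 1.206 -0.115 1.355
vertex 1.236 -0.821 1.75
endloop
endfacet
facet normal -0.415 0.142 -0.899
outer loop
vertex 1.206 -0.115 1.355
vertex 1.938 0.025 1.039
vertex 1.642 -0.728 1.057
endloop
endfacet
facet normal 0.693 0.335 -0.638
outer loop
vertex 1.938 0.025 1.039
vertex 2.464 0.101 1.65
vertex 2.42 -0.594 1.238
endloop
endfacet
facet normal 0.798 0.320 0.511
outer loop
vertex 2.464 0.101 1.65
vertex 2.058 0.008 2.343
vertex 2.494 -0.605 2.045
endloop
endfacet
facet normal -0.310 -0.874 0.375
outer loop
vertex 1.986 -1.118 1.678
vertex 1.762 -0.745 2.361
vertex 1.236 -0.821 1.75
endloop
endfacet
facet normal -0.375 -0.864 -0.335
outer loop
vertex 1.986 -1.118 1.678
vertex 1.236 -0.821 1.75
vertex 1.642 -0.728 1.057
endloop
endfacet
facet normal 0.271 -0.741 -0.615
outer loop
vertex 1.986 -1.118 1.678
vertex 1.642 -0.728 1.057
vertex 2.42 -0.594 1.238
endloop
endfacet
facet normal 0.735 -0.673 -0.077
outer loop
vertex 1.986 -1.118 1.678
vertex 2.42 -0.594 1.238
vertex 2.494 -0.605 2.045
endloop
endfacet
facet normal 0.376 -0.756 0.536
outer loop
vertex 1.986 -1.118 1.678
vertex 2.494 -0.605 2.045
vertex 1.762 -0.745 2.361
endloop
endfacet
facet normal -0.693 -0.335 0.638
outer loop
vertex 1.236 -0.821 1.75
vertex 1.762 -0.745 2.361
vertex 1.28 -0.126 2.162
endloop
endfacet
facet normal -0.798 -0.320 -0.511
outer loop
vertex 1.642 -0.728 1.057
vertex 1.236 -0.821 1.75
vertex 1.206 -0.115 1.355
endloop
endfacet
facet normal 0.244 -0.119 -0.962
outer loop
vertex 2.42 -0.594 1.238
vertex 1.642 -0.728 1.057
vertex 1.938 0.025 1.039
endloop
endfacet
facet normal 0.996 -0.009 -0.091
outer loop
vertex 2.494 -0.605 2.045
vertex 2.42 -0.594 1.238
vertex 2.464 0.101 1.65
endloop
endfacet
facet normal 0.415 -0.142 0.899
outer loop
vertex 1.762 -0.745 2.361
vertex 2.494 -0.605 2.045
vertex 2.058 0.008 2.343
endloop
endfacet

endsolid


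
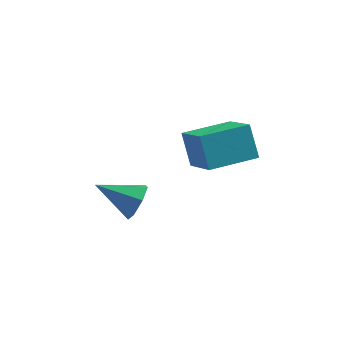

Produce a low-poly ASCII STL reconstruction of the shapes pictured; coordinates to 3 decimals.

solid 
facet normal 0.864 -0.304 -0.402
outer loop
vertex -2.593 1.317 -3.115
vertex -2.928 1.171 -3.724
vertex -2.621 1.778 -3.523
endloop
endfacet
facet normal 0.126 0.662 0.739
outer loop
vertex -2.593 1.317 -3.115
vertex -2.621 1.778 -3.523
vertex -4.232 1.629 -3.116
endloop
endfacet
facet normal 0.864 -0.304 -0.402
outer loop
vertex -2.621 1.778 -3.523
vertex -2.928 1.171 -3.724
vertex -2.88 1.782 -4.082
endloop
endfacet
facet normal -0.081 0.996 0.045
outer loop
vertex -2.621 1.778 -3.523
vertex -2.88 1.782 -4.082
vertex -4.232 1.629 -3.116
endloop
endfacet
facet normal 0.864 -0.304 -0.402
outer loop
vertex -2.88 1.782 -4.082
vertex -2.928 1.171 -3.724
vertex -3.175 1.326 -4.371
endloop
endfacet
facet normal -0.480 0.670 -0.566
outer loop
vertex -2.88 1.782 -4.082
vertex -3.175 1.326 -4.371
vertex -4.232 1.629 -3.116
endloop
endfacet
facet normal 0.863 -0.305 -0.403
outer loop
vertex -3.175 1.326 -4.371
vertex -2.928 1.171 -3.724
vertex -3.285 0.753 -4.173
endloop
endfacet
facet normal -0.771 -0.071 -0.633
outer loop
vertex -3.175 1.326 -4.371
vertex -3.285 0.753 -4.173
vertex -4.232 1.629 -3.116
endloop
endfacet
facet normal 0.863 -0.303 -0.404
outer loop
vertex -3.285 0.753 -4.173
vertex -2.928 1.171 -3.724
vertex -3.125 0.494 -3.637
endloop
endfacet
facet normal -0.735 -0.670 -0.104
outer loop
vertex -3.285 0.753 -4.173
vertex -3.125 0.494 -3.637
vertex -4.232 1.629 -3.116
endloop
endfacet
facet normal 0.864 -0.303 -0.402
outer loop
vertex -3.125 0.494 -3.637
vertex -2.928 1.171 -3.724
vertex -2.818 0.745 -3.166
endloop
endfacet
facet normal -0.400 -0.675 0.620
outer loop
vertex -3.125 0.494 -3.637
vertex -2.818 0.745 -3.166
vertex -4.232 1.629 -3.116
endloop
endfacet
facet normal 0.864 -0.304 -0.402
outer loop
vertex -2.818 0.745 -3.166
vertex -2.928 1.171 -3.724
vertex -2.593 1.317 -3.115
endloop
endfacet
facet normal -0.016 -0.082 0.996
outer loop
vertex -2.818 0.745 -3.166
vertex -2.593 1.317 -3.115
vertex -4.232 1.629 -3.116
endloop
endfacet
facet normal -0.967 -0.255 0.017
outer loop
vertex -0.687 3.178 -2.626
vertex -1.096 4.641 -3.942
vertex -0.486 2.35 -3.608
endloop
endfacet
facet normal 0.203 -0.728 0.655
outer loop
vertex 1.216 2.799 -3.638
vertex -0.687 3.178 -2.626
vertex -0.486 2.35 -3.608
endloop
endfacet
facet normal -0.967 -0.255 0.017
outer loop
vertex -0.486 2.35 -3.608
vertex -1.096 4.641 -3.942
vertex -0.895 3.813 -4.924
endloop
endfacet
facet normal 0.155 -0.636 -0.756
outer loop
vertex -0.895 3.813 -4.924
vertex 1.216 2.799 -3.638
vertex -0.486 2.35 -3.608
endloop
endfacet
facet normal -0.155 0.636 0.756
outer loop
vertex -0.687 3.178 -2.626
vertex 0.606 5.09 -3.972
vertex -1.096 4.641 -3.942
endloop
endfacet
facet normal 0.203 -0.728 0.655
outer loop
vertex 1.015 3.627 -2.656
vertex -0.687 3.178 -2.626
vertex 1.216 2.799 -3.638
endloop
endfacet
facet normal -0.155 0.636 0.756
outer loop
vertex 1.015 3.627 -2.656
vertex 0.606 5.09 -3.972
vertex -0.687 3.178 -2.626
endloop
endfacet
facet normal -0.203 0.728 -0.655
outer loop
vertex -1.096 4.641 -3.942
vertex 0.606 5.09 -3.972
vertex -0.895 3.813 -4.924
endloop
endfacet
facet normal 0.155 -0.636 -0.756
outer loop
vertex 0.807 4.262 -4.954
vertex 1.216 2.799 -3.638
vertex -0.895 3.813 -4.924
endloop
endfacet
facet normal -0.203 0.728 -0.655
outer loop
vertex -0.895 3.813 -4.924
vertex 0.606 5.09 -3.972
vertex 0.807 4.262 -4.954
endloop
endfacet
facet normal 0.967 0.255 -0.017
outer loop
vertex 0.807 4.262 -4.954
vertex 1.015 3.627 -2.656
vertex 1.216 2.799 -3.638
endloop
endfacet
facet normal 0.967 0.255 -0.017
outer loop
vertex 0.606 5.09 -3.972
vertex 1.015 3.627 -2.656
vertex 0.807 4.262 -4.954
endloop
endfacet

endsolid


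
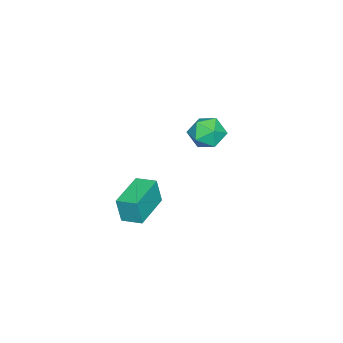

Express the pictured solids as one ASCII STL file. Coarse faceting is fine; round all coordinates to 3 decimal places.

solid 
facet normal -0.728 0.592 0.346
outer loop
vertex -4.854 -0.944 -0.613
vertex -4.347 -0.834 0.266
vertex -4.183 -0.183 -0.502
endloop
endfacet
facet normal -0.672 0.645 -0.363
outer loop
vertex -4.854 -0.944 -0.613
vertex -4.183 -0.183 -0.502
vertex -4.217 -0.71 -1.375
endloop
endfacet
facet normal -0.767 -0.005 -0.642
outer loop
vertex -4.854 -0.944 -0.613
vertex -4.217 -0.71 -1.375
vertex -4.403 -1.687 -1.146
endloop
endfacet
facet normal -0.881 -0.461 -0.104
outer loop
vertex -4.854 -0.944 -0.613
vertex -4.403 -1.687 -1.146
vertex -4.482 -1.764 -0.132
endloop
endfacet
facet normal -0.858 -0.092 0.506
outer loop
vertex -4.854 -0.944 -0.613
vertex -4.482 -1.764 -0.132
vertex -4.347 -0.834 0.266
endloop
endfacet
facet normal -0.008 0.856 -0.517
outer loop
vertex -4.217 -0.71 -1.375
vertex -4.183 -0.183 -0.502
vertex -3.318 -0.456 -0.968
endloop
endfacet
facet normal -0.098 0.769 0.631
outer loop
vertex -4.183 -0.183 -0.502
vertex -4.347 -0.834 0.266
vertex -3.397 -0.533 0.046
endloop
endfacet
facet normal -0.308 -0.336 0.890
outer loop
vertex -4.347 -0.834 0.266
vertex -4.482 -1.764 -0.132
vertex -3.583 -1.51 0.275
endloop
endfacet
facet normal -0.347 -0.933 -0.098
outer loop
vertex -4.482 -1.764 -0.132
vertex -4.403 -1.687 -1.146
vertex -3.617 -2.037 -0.598
endloop
endfacet
facet normal -0.162 -0.196 -0.967
outer loop
vertex -4.403 -1.687 -1.146
vertex -4.217 -0.71 -1.375
vertex -3.453 -1.386 -1.366
endloop
endfacet
facet normal 0.881 0.461 0.104
outer loop
vertex -2.946 -1.276 -0.487
vertex -3.318 -0.456 -0.968
vertex -3.397 -0.533 0.046
endloop
endfacet
facet normal 0.767 0.005 0.642
outer loop
vertex -2.946 -1.276 -0.487
vertex -3.397 -0.533 0.046
vertex -3.583 -1.51 0.275
endloop
endfacet
facet normal 0.672 -0.645 0.363
outer loop
vertex -2.946 -1.276 -0.487
vertex -3.583 -1.51 0.275
vertex -3.617 -2.037 -0.598
endloop
endfacet
facet normal 0.728 -0.592 -0.346
outer loop
vertex -2.946 -1.276 -0.487
vertex -3.617 -2.037 -0.598
vertex -3.453 -1.386 -1.366
endloop
endfacet
facet normal 0.858 0.092 -0.506
outer loop
vertex -2.946 -1.276 -0.487
vertex -3.453 -1.386 -1.366
vertex -3.318 -0.456 -0.968
endloop
endfacet
facet normal 0.347 0.933 0.098
outer loop
vertex -3.397 -0.533 0.046
vertex -3.318 -0.456 -0.968
vertex -4.183 -0.183 -0.502
endloop
endfacet
facet normal 0.162 0.196 0.967
outer loop
vertex -3.583 -1.51 0.275
vertex -3.397 -0.533 0.046
vertex -4.347 -0.834 0.266
endloop
endfacet
facet normal 0.008 -0.856 0.517
outer loop
vertex -3.617 -2.037 -0.598
vertex -3.583 -1.51 0.275
vertex -4.482 -1.764 -0.132
endloop
endfacet
facet normal 0.098 -0.769 -0.631
outer loop
vertex -3.453 -1.386 -1.366
vertex -3.617 -2.037 -0.598
vertex -4.403 -1.687 -1.146
endloop
endfacet
facet normal 0.308 0.336 -0.890
outer loop
vertex -3.318 -0.456 -0.968
vertex -3.453 -1.386 -1.366
vertex -4.217 -0.71 -1.375
endloop
endfacet
facet normal -0.998 0.018 0.062
outer loop
vertex 0.792 -2.604 -0.992
vertex 0.821 -1.559 -0.822
vertex 0.713 -2.385 -2.332
endloop
endfacet
facet normal -0.027 -0.987 -0.160
outer loop
vertex 2.739 -2.421 -2.458
vertex 0.792 -2.604 -0.992
vertex 0.713 -2.385 -2.332
endloop
endfacet
facet normal -0.998 0.018 0.062
outer loop
vertex 0.713 -2.385 -2.332
vertex 0.821 -1.559 -0.822
vertex 0.742 -1.339 -2.162
endloop
endfacet
facet normal -0.058 0.162 -0.985
outer loop
vertex 0.742 -1.339 -2.162
vertex 2.739 -2.421 -2.458
vertex 0.713 -2.385 -2.332
endloop
endfacet
facet normal 0.058 -0.162 0.985
outer loop
vertex 0.792 -2.604 -0.992
vertex 2.847 -1.595 -0.948
vertex 0.821 -1.559 -0.822
endloop
endfacet
facet normal -0.028 -0.987 -0.160
outer loop
vertex 2.818 -2.641 -1.118
vertex 0.792 -2.604 -0.992
vertex 2.739 -2.421 -2.458
endloop
endfacet
facet normal 0.058 -0.162 0.985
outer loop
vertex 2.818 -2.641 -1.118
vertex 2.847 -1.595 -0.948
vertex 0.792 -2.604 -0.992
endloop
endfacet
facet normal 0.028 0.987 0.160
outer loop
vertex 0.821 -1.559 -0.822
vertex 2.847 -1.595 -0.948
vertex 0.742 -1.339 -2.162
endloop
endfacet
facet normal -0.058 0.162 -0.985
outer loop
vertex 2.768 -1.376 -2.288
vertex 2.739 -2.421 -2.458
vertex 0.742 -1.339 -2.162
endloop
endfacet
facet normal 0.028 0.987 0.160
outer loop
vertex 0.742 -1.339 -2.162
vertex 2.847 -1.595 -0.948
vertex 2.768 -1.376 -2.288
endloop
endfacet
facet normal 0.998 -0.018 -0.062
outer loop
vertex 2.768 -1.376 -2.288
vertex 2.818 -2.641 -1.118
vertex 2.739 -2.421 -2.458
endloop
endfacet
facet normal 0.998 -0.018 -0.062
outer loop
vertex 2.847 -1.595 -0.948
vertex 2.818 -2.641 -1.118
vertex 2.768 -1.376 -2.288
endloop
endfacet

endsolid


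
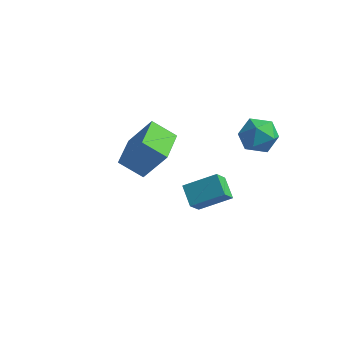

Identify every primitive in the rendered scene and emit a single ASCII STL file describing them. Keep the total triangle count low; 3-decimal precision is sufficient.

solid 
facet normal -0.154 0.789 0.595
outer loop
vertex 2.168 3.815 1.915
vertex 1.731 3.193 2.627
vertex 2.756 3.374 2.652
endloop
endfacet
facet normal 0.425 0.885 0.190
outer loop
vertex 2.168 3.815 1.915
vertex 2.756 3.374 2.652
vertex 3.099 3.42 1.671
endloop
endfacet
facet normal 0.227 0.839 -0.494
outer loop
vertex 2.168 3.815 1.915
vertex 3.099 3.42 1.671
vertex 2.287 3.267 1.038
endloop
endfacet
facet normal -0.476 0.715 -0.511
outer loop
vertex 2.168 3.815 1.915
vertex 2.287 3.267 1.038
vertex 1.441 3.126 1.629
endloop
endfacet
facet normal -0.712 0.684 0.161
outer loop
vertex 2.168 3.815 1.915
vertex 1.441 3.126 1.629
vertex 1.731 3.193 2.627
endloop
endfacet
facet normal 0.879 0.351 0.324
outer loop
vertex 3.099 3.42 1.671
vertex 2.756 3.374 2.652
vertex 3.239 2.554 2.231
endloop
endfacet
facet normal -0.058 0.195 0.979
outer loop
vertex 2.756 3.374 2.652
vertex 1.731 3.193 2.627
vertex 2.393 2.413 2.822
endloop
endfacet
facet normal -0.960 0.024 0.277
outer loop
vertex 1.731 3.193 2.627
vertex 1.441 3.126 1.629
vertex 1.581 2.26 2.189
endloop
endfacet
facet normal -0.579 0.075 -0.812
outer loop
vertex 1.441 3.126 1.629
vertex 2.287 3.267 1.038
vertex 1.924 2.306 1.208
endloop
endfacet
facet normal 0.558 0.278 -0.782
outer loop
vertex 2.287 3.267 1.038
vertex 3.099 3.42 1.671
vertex 2.949 2.487 1.233
endloop
endfacet
facet normal 0.476 -0.715 0.511
outer loop
vertex 2.512 1.865 1.945
vertex 3.239 2.554 2.231
vertex 2.393 2.413 2.822
endloop
endfacet
facet normal -0.227 -0.839 0.494
outer loop
vertex 2.512 1.865 1.945
vertex 2.393 2.413 2.822
vertex 1.581 2.26 2.189
endloop
endfacet
facet normal -0.425 -0.885 -0.190
outer loop
vertex 2.512 1.865 1.945
vertex 1.581 2.26 2.189
vertex 1.924 2.306 1.208
endloop
endfacet
facet normal 0.154 -0.789 -0.595
outer loop
vertex 2.512 1.865 1.945
vertex 1.924 2.306 1.208
vertex 2.949 2.487 1.233
endloop
endfacet
facet normal 0.712 -0.684 -0.161
outer loop
vertex 2.512 1.865 1.945
vertex 2.949 2.487 1.233
vertex 3.239 2.554 2.231
endloop
endfacet
facet normal 0.579 -0.075 0.812
outer loop
vertex 2.393 2.413 2.822
vertex 3.239 2.554 2.231
vertex 2.756 3.374 2.652
endloop
endfacet
facet normal -0.558 -0.278 0.782
outer loop
vertex 1.581 2.26 2.189
vertex 2.393 2.413 2.822
vertex 1.731 3.193 2.627
endloop
endfacet
facet normal -0.879 -0.351 -0.324
outer loop
vertex 1.924 2.306 1.208
vertex 1.581 2.26 2.189
vertex 1.441 3.126 1.629
endloop
endfacet
facet normal 0.058 -0.195 -0.979
outer loop
vertex 2.949 2.487 1.233
vertex 1.924 2.306 1.208
vertex 2.287 3.267 1.038
endloop
endfacet
facet normal 0.960 -0.024 -0.277
outer loop
vertex 3.239 2.554 2.231
vertex 2.949 2.487 1.233
vertex 3.099 3.42 1.671
endloop
endfacet
facet normal -0.782 -0.435 -0.447
outer loop
vertex 1.885 -3.332 1.767
vertex 1.184 -2.638 2.318
vertex 1.953 -2.614 0.949
endloop
endfacet
facet normal 0.620 -0.615 -0.488
outer loop
vertex 3.236 -1.902 1.682
vertex 1.885 -3.332 1.767
vertex 1.953 -2.614 0.949
endloop
endfacet
facet normal -0.782 -0.434 -0.447
outer loop
vertex 1.953 -2.614 0.949
vertex 1.184 -2.638 2.318
vertex 1.252 -1.92 1.501
endloop
endfacet
facet normal 0.062 0.659 -0.749
outer loop
vertex 1.252 -1.92 1.501
vertex 3.236 -1.902 1.682
vertex 1.953 -2.614 0.949
endloop
endfacet
facet normal -0.063 -0.659 0.750
outer loop
vertex 1.885 -3.332 1.767
vertex 2.467 -1.926 3.051
vertex 1.184 -2.638 2.318
endloop
endfacet
facet normal 0.620 -0.614 -0.488
outer loop
vertex 3.168 -2.62 2.499
vertex 1.885 -3.332 1.767
vertex 3.236 -1.902 1.682
endloop
endfacet
facet normal -0.062 -0.659 0.750
outer loop
vertex 3.168 -2.62 2.499
vertex 2.467 -1.926 3.051
vertex 1.885 -3.332 1.767
endloop
endfacet
facet normal -0.620 0.614 0.488
outer loop
vertex 1.184 -2.638 2.318
vertex 2.467 -1.926 3.051
vertex 1.252 -1.92 1.501
endloop
endfacet
facet normal 0.062 0.659 -0.750
outer loop
vertex 2.535 -1.208 2.233
vertex 3.236 -1.902 1.682
vertex 1.252 -1.92 1.501
endloop
endfacet
facet normal -0.620 0.615 0.488
outer loop
vertex 1.252 -1.92 1.501
vertex 2.467 -1.926 3.051
vertex 2.535 -1.208 2.233
endloop
endfacet
facet normal 0.782 0.435 0.447
outer loop
vertex 2.535 -1.208 2.233
vertex 3.168 -2.62 2.499
vertex 3.236 -1.902 1.682
endloop
endfacet
facet normal 0.782 0.435 0.447
outer loop
vertex 2.467 -1.926 3.051
vertex 3.168 -2.62 2.499
vertex 2.535 -1.208 2.233
endloop
endfacet
facet normal -0.808 -0.169 0.565
outer loop
vertex -2.757 1.253 0.706
vertex -3.185 3.134 0.657
vertex -3.855 0.96 -0.952
endloop
endfacet
facet normal 0.221 -0.975 0.026
outer loop
vertex -2.675 1.206 -1.777
vertex -2.757 1.253 0.706
vertex -3.855 0.96 -0.952
endloop
endfacet
facet normal -0.808 -0.168 0.564
outer loop
vertex -3.855 0.96 -0.952
vertex -3.185 3.134 0.657
vertex -4.282 2.841 -1.002
endloop
endfacet
facet normal -0.546 -0.146 -0.825
outer loop
vertex -4.282 2.841 -1.002
vertex -2.675 1.206 -1.777
vertex -3.855 0.96 -0.952
endloop
endfacet
facet normal 0.546 0.146 0.825
outer loop
vertex -2.757 1.253 0.706
vertex -2.005 3.38 -0.168
vertex -3.185 3.134 0.657
endloop
endfacet
facet normal 0.221 -0.975 0.026
outer loop
vertex -1.578 1.499 -0.118
vertex -2.757 1.253 0.706
vertex -2.675 1.206 -1.777
endloop
endfacet
facet normal 0.546 0.146 0.825
outer loop
vertex -1.578 1.499 -0.118
vertex -2.005 3.38 -0.168
vertex -2.757 1.253 0.706
endloop
endfacet
facet normal -0.221 0.975 -0.026
outer loop
vertex -3.185 3.134 0.657
vertex -2.005 3.38 -0.168
vertex -4.282 2.841 -1.002
endloop
endfacet
facet normal -0.546 -0.146 -0.825
outer loop
vertex -3.103 3.087 -1.826
vertex -2.675 1.206 -1.777
vertex -4.282 2.841 -1.002
endloop
endfacet
facet normal -0.221 0.975 -0.026
outer loop
vertex -4.282 2.841 -1.002
vertex -2.005 3.38 -0.168
vertex -3.103 3.087 -1.826
endloop
endfacet
facet normal 0.808 0.169 -0.564
outer loop
vertex -3.103 3.087 -1.826
vertex -1.578 1.499 -0.118
vertex -2.675 1.206 -1.777
endloop
endfacet
facet normal 0.808 0.168 -0.565
outer loop
vertex -2.005 3.38 -0.168
vertex -1.578 1.499 -0.118
vertex -3.103 3.087 -1.826
endloop
endfacet

endsolid


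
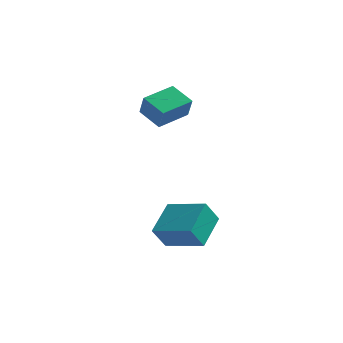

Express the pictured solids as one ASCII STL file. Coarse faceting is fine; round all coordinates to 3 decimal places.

solid 
facet normal -0.359 -0.369 0.857
outer loop
vertex 2.754 -3.552 -3.404
vertex 2.946 -1.8 -2.569
vertex 0.814 -3.055 -4.002
endloop
endfacet
facet normal -0.098 -0.898 -0.428
outer loop
vertex 1.294 -2.56 -5.151
vertex 2.754 -3.552 -3.404
vertex 0.814 -3.055 -4.002
endloop
endfacet
facet normal -0.359 -0.369 0.857
outer loop
vertex 0.814 -3.055 -4.002
vertex 2.946 -1.8 -2.569
vertex 1.006 -1.303 -3.167
endloop
endfacet
facet normal -0.928 0.238 -0.285
outer loop
vertex 1.006 -1.303 -3.167
vertex 1.294 -2.56 -5.151
vertex 0.814 -3.055 -4.002
endloop
endfacet
facet normal 0.928 -0.238 0.285
outer loop
vertex 2.754 -3.552 -3.404
vertex 3.426 -1.305 -3.718
vertex 2.946 -1.8 -2.569
endloop
endfacet
facet normal -0.098 -0.898 -0.428
outer loop
vertex 3.234 -3.057 -4.553
vertex 2.754 -3.552 -3.404
vertex 1.294 -2.56 -5.151
endloop
endfacet
facet normal 0.928 -0.238 0.285
outer loop
vertex 3.234 -3.057 -4.553
vertex 3.426 -1.305 -3.718
vertex 2.754 -3.552 -3.404
endloop
endfacet
facet normal 0.098 0.898 0.428
outer loop
vertex 2.946 -1.8 -2.569
vertex 3.426 -1.305 -3.718
vertex 1.006 -1.303 -3.167
endloop
endfacet
facet normal -0.928 0.238 -0.285
outer loop
vertex 1.486 -0.808 -4.316
vertex 1.294 -2.56 -5.151
vertex 1.006 -1.303 -3.167
endloop
endfacet
facet normal 0.098 0.898 0.428
outer loop
vertex 1.006 -1.303 -3.167
vertex 3.426 -1.305 -3.718
vertex 1.486 -0.808 -4.316
endloop
endfacet
facet normal 0.359 0.369 -0.857
outer loop
vertex 1.486 -0.808 -4.316
vertex 3.234 -3.057 -4.553
vertex 1.294 -2.56 -5.151
endloop
endfacet
facet normal 0.359 0.369 -0.857
outer loop
vertex 3.426 -1.305 -3.718
vertex 3.234 -3.057 -4.553
vertex 1.486 -0.808 -4.316
endloop
endfacet
facet normal -0.805 0.438 0.400
outer loop
vertex -1.259 2.215 1.775
vertex -0.296 3.736 2.047
vertex -1.595 2.63 0.645
endloop
endfacet
facet normal -0.529 -0.835 -0.150
outer loop
vertex -0.444 2.004 0.073
vertex -1.259 2.215 1.775
vertex -1.595 2.63 0.645
endloop
endfacet
facet normal -0.805 0.437 0.401
outer loop
vertex -1.595 2.63 0.645
vertex -0.296 3.736 2.047
vertex -0.633 4.151 0.917
endloop
endfacet
facet normal -0.269 0.332 -0.904
outer loop
vertex -0.633 4.151 0.917
vertex -0.444 2.004 0.073
vertex -1.595 2.63 0.645
endloop
endfacet
facet normal 0.269 -0.332 0.904
outer loop
vertex -1.259 2.215 1.775
vertex 0.855 3.11 1.475
vertex -0.296 3.736 2.047
endloop
endfacet
facet normal -0.528 -0.836 -0.149
outer loop
vertex -0.107 1.589 1.203
vertex -1.259 2.215 1.775
vertex -0.444 2.004 0.073
endloop
endfacet
facet normal 0.269 -0.332 0.904
outer loop
vertex -0.107 1.589 1.203
vertex 0.855 3.11 1.475
vertex -1.259 2.215 1.775
endloop
endfacet
facet normal 0.529 0.836 0.149
outer loop
vertex -0.296 3.736 2.047
vertex 0.855 3.11 1.475
vertex -0.633 4.151 0.917
endloop
endfacet
facet normal -0.269 0.332 -0.904
outer loop
vertex 0.519 3.525 0.345
vertex -0.444 2.004 0.073
vertex -0.633 4.151 0.917
endloop
endfacet
facet normal 0.528 0.836 0.150
outer loop
vertex -0.633 4.151 0.917
vertex 0.855 3.11 1.475
vertex 0.519 3.525 0.345
endloop
endfacet
facet normal 0.805 -0.438 -0.401
outer loop
vertex 0.519 3.525 0.345
vertex -0.107 1.589 1.203
vertex -0.444 2.004 0.073
endloop
endfacet
facet normal 0.805 -0.438 -0.400
outer loop
vertex 0.855 3.11 1.475
vertex -0.107 1.589 1.203
vertex 0.519 3.525 0.345
endloop
endfacet

endsolid


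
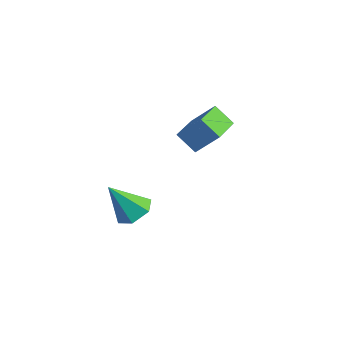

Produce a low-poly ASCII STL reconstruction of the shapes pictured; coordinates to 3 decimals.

solid 
facet normal -0.677 -0.297 0.674
outer loop
vertex 3.066 -1.072 3.817
vertex 2.012 0.636 3.512
vertex 2.215 -1.808 2.637
endloop
endfacet
facet normal 0.519 -0.841 0.150
outer loop
vertex 3.108 -1.416 1.748
vertex 3.066 -1.072 3.817
vertex 2.215 -1.808 2.637
endloop
endfacet
facet normal -0.677 -0.297 0.674
outer loop
vertex 2.215 -1.808 2.637
vertex 2.012 0.636 3.512
vertex 1.161 -0.101 2.332
endloop
endfacet
facet normal -0.522 -0.452 -0.724
outer loop
vertex 1.161 -0.101 2.332
vertex 3.108 -1.416 1.748
vertex 2.215 -1.808 2.637
endloop
endfacet
facet normal 0.522 0.451 0.724
outer loop
vertex 3.066 -1.072 3.817
vertex 2.905 1.028 2.623
vertex 2.012 0.636 3.512
endloop
endfacet
facet normal 0.520 -0.841 0.150
outer loop
vertex 3.959 -0.679 2.928
vertex 3.066 -1.072 3.817
vertex 3.108 -1.416 1.748
endloop
endfacet
facet normal 0.522 0.452 0.724
outer loop
vertex 3.959 -0.679 2.928
vertex 2.905 1.028 2.623
vertex 3.066 -1.072 3.817
endloop
endfacet
facet normal -0.519 0.841 -0.151
outer loop
vertex 2.012 0.636 3.512
vertex 2.905 1.028 2.623
vertex 1.161 -0.101 2.332
endloop
endfacet
facet normal -0.522 -0.451 -0.724
outer loop
vertex 2.054 0.292 1.443
vertex 3.108 -1.416 1.748
vertex 1.161 -0.101 2.332
endloop
endfacet
facet normal -0.520 0.841 -0.150
outer loop
vertex 1.161 -0.101 2.332
vertex 2.905 1.028 2.623
vertex 2.054 0.292 1.443
endloop
endfacet
facet normal 0.677 0.297 -0.674
outer loop
vertex 2.054 0.292 1.443
vertex 3.959 -0.679 2.928
vertex 3.108 -1.416 1.748
endloop
endfacet
facet normal 0.677 0.297 -0.674
outer loop
vertex 2.905 1.028 2.623
vertex 3.959 -0.679 2.928
vertex 2.054 0.292 1.443
endloop
endfacet
facet normal 0.333 0.462 -0.822
outer loop
vertex 1.133 -2.62 -3.035
vertex 0.213 -2.776 -3.495
vertex 0.377 -1.911 -2.942
endloop
endfacet
facet normal 0.428 0.347 0.834
outer loop
vertex 1.133 -2.62 -3.035
vertex 0.377 -1.911 -2.942
vertex -0.513 -3.784 -1.705
endloop
endfacet
facet normal 0.333 0.462 -0.822
outer loop
vertex 0.377 -1.911 -2.942
vertex 0.213 -2.776 -3.495
vertex -0.542 -2.067 -3.402
endloop
endfacet
facet normal -0.430 0.631 0.646
outer loop
vertex 0.377 -1.911 -2.942
vertex -0.542 -2.067 -3.402
vertex -0.513 -3.784 -1.705
endloop
endfacet
facet normal 0.333 0.463 -0.821
outer loop
vertex -0.542 -2.067 -3.402
vertex 0.213 -2.776 -3.495
vertex -0.706 -2.932 -3.956
endloop
endfacet
facet normal -0.986 0.107 0.125
outer loop
vertex -0.542 -2.067 -3.402
vertex -0.706 -2.932 -3.956
vertex -0.513 -3.784 -1.705
endloop
endfacet
facet normal 0.333 0.463 -0.821
outer loop
vertex -0.706 -2.932 -3.956
vertex 0.213 -2.776 -3.495
vertex 0.049 -3.641 -4.049
endloop
endfacet
facet normal -0.683 -0.700 -0.207
outer loop
vertex -0.706 -2.932 -3.956
vertex 0.049 -3.641 -4.049
vertex -0.513 -3.784 -1.705
endloop
endfacet
facet normal 0.333 0.463 -0.821
outer loop
vertex 0.049 -3.641 -4.049
vertex 0.213 -2.776 -3.495
vertex 0.968 -3.485 -3.588
endloop
endfacet
facet normal 0.176 -0.984 -0.018
outer loop
vertex 0.049 -3.641 -4.049
vertex 0.968 -3.485 -3.588
vertex -0.513 -3.784 -1.705
endloop
endfacet
facet normal 0.333 0.462 -0.822
outer loop
vertex 0.968 -3.485 -3.588
vertex 0.213 -2.776 -3.495
vertex 1.133 -2.62 -3.035
endloop
endfacet
facet normal 0.732 -0.461 0.502
outer loop
vertex 0.968 -3.485 -3.588
vertex 1.133 -2.62 -3.035
vertex -0.513 -3.784 -1.705
endloop
endfacet

endsolid


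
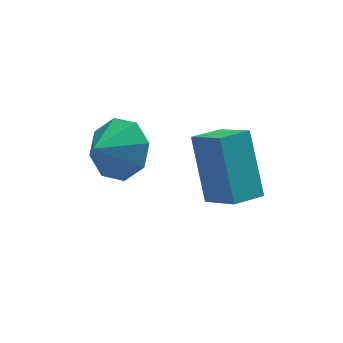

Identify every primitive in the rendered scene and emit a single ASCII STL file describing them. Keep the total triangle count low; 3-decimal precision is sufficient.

solid 
facet normal -0.472 0.682 -0.559
outer loop
vertex 2.908 0.753 0.315
vertex 3.733 1.153 0.106
vertex 3.076 -0.408 -1.242
endloop
endfacet
facet normal -0.877 -0.425 0.222
outer loop
vertex 3.647 -1.233 -0.566
vertex 2.908 0.753 0.315
vertex 3.076 -0.408 -1.242
endloop
endfacet
facet normal -0.473 0.681 -0.558
outer loop
vertex 3.076 -0.408 -1.242
vertex 3.733 1.153 0.106
vertex 3.9 -0.008 -1.452
endloop
endfacet
facet normal 0.085 -0.595 -0.799
outer loop
vertex 3.9 -0.008 -1.452
vertex 3.647 -1.233 -0.566
vertex 3.076 -0.408 -1.242
endloop
endfacet
facet normal -0.086 0.595 0.799
outer loop
vertex 2.908 0.753 0.315
vertex 4.304 0.328 0.782
vertex 3.733 1.153 0.106
endloop
endfacet
facet normal -0.877 -0.425 0.223
outer loop
vertex 3.48 -0.072 0.992
vertex 2.908 0.753 0.315
vertex 3.647 -1.233 -0.566
endloop
endfacet
facet normal -0.086 0.596 0.799
outer loop
vertex 3.48 -0.072 0.992
vertex 4.304 0.328 0.782
vertex 2.908 0.753 0.315
endloop
endfacet
facet normal 0.877 0.425 -0.223
outer loop
vertex 3.733 1.153 0.106
vertex 4.304 0.328 0.782
vertex 3.9 -0.008 -1.452
endloop
endfacet
facet normal 0.086 -0.596 -0.799
outer loop
vertex 4.472 -0.833 -0.775
vertex 3.647 -1.233 -0.566
vertex 3.9 -0.008 -1.452
endloop
endfacet
facet normal 0.877 0.425 -0.223
outer loop
vertex 3.9 -0.008 -1.452
vertex 4.304 0.328 0.782
vertex 4.472 -0.833 -0.775
endloop
endfacet
facet normal 0.472 -0.682 0.559
outer loop
vertex 4.472 -0.833 -0.775
vertex 3.48 -0.072 0.992
vertex 3.647 -1.233 -0.566
endloop
endfacet
facet normal 0.473 -0.681 0.559
outer loop
vertex 4.304 0.328 0.782
vertex 3.48 -0.072 0.992
vertex 4.472 -0.833 -0.775
endloop
endfacet
facet normal 0.648 0.474 -0.597
outer loop
vertex 1.544 -0.523 0.562
vertex 1.033 0.241 0.614
vertex 1.734 -0.108 1.098
endloop
endfacet
facet normal 0.150 -0.807 0.571
outer loop
vertex 1.544 -0.523 0.562
vertex 1.734 -0.108 1.098
vertex 0.347 -0.261 1.246
endloop
endfacet
facet normal 0.648 0.473 -0.597
outer loop
vertex 1.734 -0.108 1.098
vertex 1.033 0.241 0.614
vertex 1.514 0.512 1.35
endloop
endfacet
facet normal 0.136 -0.331 0.934
outer loop
vertex 1.734 -0.108 1.098
vertex 1.514 0.512 1.35
vertex 0.347 -0.261 1.246
endloop
endfacet
facet normal 0.648 0.473 -0.597
outer loop
vertex 1.514 0.512 1.35
vertex 1.033 0.241 0.614
vertex 1.012 0.973 1.171
endloop
endfacet
facet normal -0.195 0.164 0.967
outer loop
vertex 1.514 0.512 1.35
vertex 1.012 0.973 1.171
vertex 0.347 -0.261 1.246
endloop
endfacet
facet normal 0.648 0.473 -0.597
outer loop
vertex 1.012 0.973 1.171
vertex 1.033 0.241 0.614
vertex 0.523 1.005 0.665
endloop
endfacet
facet normal -0.650 0.390 0.653
outer loop
vertex 1.012 0.973 1.171
vertex 0.523 1.005 0.665
vertex 0.347 -0.261 1.246
endloop
endfacet
facet normal 0.648 0.473 -0.597
outer loop
vertex 0.523 1.005 0.665
vertex 1.033 0.241 0.614
vertex 0.333 0.589 0.129
endloop
endfacet
facet normal -0.961 0.214 0.175
outer loop
vertex 0.523 1.005 0.665
vertex 0.333 0.589 0.129
vertex 0.347 -0.261 1.246
endloop
endfacet
facet normal 0.648 0.473 -0.596
outer loop
vertex 0.333 0.589 0.129
vertex 1.033 0.241 0.614
vertex 0.553 -0.03 -0.123
endloop
endfacet
facet normal -0.947 -0.261 -0.187
outer loop
vertex 0.333 0.589 0.129
vertex 0.553 -0.03 -0.123
vertex 0.347 -0.261 1.246
endloop
endfacet
facet normal 0.648 0.473 -0.596
outer loop
vertex 0.553 -0.03 -0.123
vertex 1.033 0.241 0.614
vertex 1.055 -0.491 0.057
endloop
endfacet
facet normal -0.616 -0.757 -0.220
outer loop
vertex 0.553 -0.03 -0.123
vertex 1.055 -0.491 0.057
vertex 0.347 -0.261 1.246
endloop
endfacet
facet normal 0.647 0.474 -0.597
outer loop
vertex 1.055 -0.491 0.057
vertex 1.033 0.241 0.614
vertex 1.544 -0.523 0.562
endloop
endfacet
facet normal -0.161 -0.982 0.094
outer loop
vertex 1.055 -0.491 0.057
vertex 1.544 -0.523 0.562
vertex 0.347 -0.261 1.246
endloop
endfacet

endsolid


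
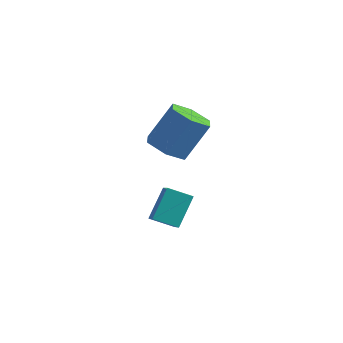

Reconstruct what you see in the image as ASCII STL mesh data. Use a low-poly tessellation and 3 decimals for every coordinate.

solid 
facet normal -0.334 -0.468 -0.818
outer loop
vertex -0.302 2.563 1.625
vertex -1.252 2.785 1.886
vertex -0.725 3.423 1.306
endloop
endfacet
facet normal 0.845 0.237 -0.480
outer loop
vertex -0.302 2.563 1.625
vertex -0.725 3.423 1.306
vertex 0.362 3.494 3.254
endloop
endfacet
facet normal 0.844 0.238 -0.480
outer loop
vertex 0.362 3.494 3.254
vertex -0.725 3.423 1.306
vertex -0.062 4.354 2.935
endloop
endfacet
facet normal 0.333 0.468 0.819
outer loop
vertex 0.362 3.494 3.254
vertex -0.062 4.354 2.935
vertex -0.588 3.715 3.514
endloop
endfacet
facet normal -0.333 -0.468 -0.818
outer loop
vertex -0.725 3.423 1.306
vertex -1.252 2.785 1.886
vertex -1.676 3.644 1.567
endloop
endfacet
facet normal 0.058 0.856 -0.513
outer loop
vertex -0.725 3.423 1.306
vertex -1.676 3.644 1.567
vertex -0.062 4.354 2.935
endloop
endfacet
facet normal 0.058 0.856 -0.513
outer loop
vertex -0.062 4.354 2.935
vertex -1.676 3.644 1.567
vertex -1.012 4.575 3.196
endloop
endfacet
facet normal 0.334 0.467 0.819
outer loop
vertex -0.062 4.354 2.935
vertex -1.012 4.575 3.196
vertex -0.588 3.715 3.514
endloop
endfacet
facet normal -0.333 -0.468 -0.818
outer loop
vertex -1.676 3.644 1.567
vertex -1.252 2.785 1.886
vertex -2.202 3.006 2.146
endloop
endfacet
facet normal -0.786 0.618 -0.033
outer loop
vertex -1.676 3.644 1.567
vertex -2.202 3.006 2.146
vertex -1.012 4.575 3.196
endloop
endfacet
facet normal -0.786 0.618 -0.033
outer loop
vertex -1.012 4.575 3.196
vertex -2.202 3.006 2.146
vertex -1.538 3.937 3.775
endloop
endfacet
facet normal 0.334 0.467 0.819
outer loop
vertex -1.012 4.575 3.196
vertex -1.538 3.937 3.775
vertex -0.588 3.715 3.514
endloop
endfacet
facet normal -0.333 -0.468 -0.819
outer loop
vertex -2.202 3.006 2.146
vertex -1.252 2.785 1.886
vertex -1.778 2.146 2.465
endloop
endfacet
facet normal -0.844 -0.238 0.480
outer loop
vertex -2.202 3.006 2.146
vertex -1.778 2.146 2.465
vertex -1.538 3.937 3.775
endloop
endfacet
facet normal -0.845 -0.238 0.480
outer loop
vertex -1.538 3.937 3.775
vertex -1.778 2.146 2.465
vertex -1.115 3.077 4.094
endloop
endfacet
facet normal 0.334 0.468 0.818
outer loop
vertex -1.538 3.937 3.775
vertex -1.115 3.077 4.094
vertex -0.588 3.715 3.514
endloop
endfacet
facet normal -0.334 -0.467 -0.819
outer loop
vertex -1.778 2.146 2.465
vertex -1.252 2.785 1.886
vertex -0.828 1.925 2.204
endloop
endfacet
facet normal -0.058 -0.856 0.513
outer loop
vertex -1.778 2.146 2.465
vertex -0.828 1.925 2.204
vertex -1.115 3.077 4.094
endloop
endfacet
facet normal -0.058 -0.856 0.513
outer loop
vertex -1.115 3.077 4.094
vertex -0.828 1.925 2.204
vertex -0.164 2.856 3.833
endloop
endfacet
facet normal 0.333 0.468 0.818
outer loop
vertex -1.115 3.077 4.094
vertex -0.164 2.856 3.833
vertex -0.588 3.715 3.514
endloop
endfacet
facet normal -0.334 -0.467 -0.819
outer loop
vertex -0.828 1.925 2.204
vertex -1.252 2.785 1.886
vertex -0.302 2.563 1.625
endloop
endfacet
facet normal 0.786 -0.618 0.033
outer loop
vertex -0.828 1.925 2.204
vertex -0.302 2.563 1.625
vertex -0.164 2.856 3.833
endloop
endfacet
facet normal 0.786 -0.618 0.033
outer loop
vertex -0.164 2.856 3.833
vertex -0.302 2.563 1.625
vertex 0.362 3.494 3.254
endloop
endfacet
facet normal 0.333 0.468 0.818
outer loop
vertex -0.164 2.856 3.833
vertex 0.362 3.494 3.254
vertex -0.588 3.715 3.514
endloop
endfacet
facet normal -0.869 -0.320 0.378
outer loop
vertex -1.195 1.452 -1.586
vertex -1.115 2.615 -0.418
vertex -1.772 2.193 -2.284
endloop
endfacet
facet normal -0.048 -0.704 -0.708
outer loop
vertex -0.765 2.565 -2.722
vertex -1.195 1.452 -1.586
vertex -1.772 2.193 -2.284
endloop
endfacet
facet normal -0.868 -0.322 0.378
outer loop
vertex -1.772 2.193 -2.284
vertex -1.115 2.615 -0.418
vertex -1.693 3.355 -1.115
endloop
endfacet
facet normal -0.493 0.633 -0.596
outer loop
vertex -1.693 3.355 -1.115
vertex -0.765 2.565 -2.722
vertex -1.772 2.193 -2.284
endloop
endfacet
facet normal 0.493 -0.633 0.597
outer loop
vertex -1.195 1.452 -1.586
vertex -0.108 2.987 -0.856
vertex -1.115 2.615 -0.418
endloop
endfacet
facet normal -0.048 -0.704 -0.708
outer loop
vertex -0.187 1.825 -2.025
vertex -1.195 1.452 -1.586
vertex -0.765 2.565 -2.722
endloop
endfacet
facet normal 0.494 -0.633 0.596
outer loop
vertex -0.187 1.825 -2.025
vertex -0.108 2.987 -0.856
vertex -1.195 1.452 -1.586
endloop
endfacet
facet normal 0.048 0.704 0.708
outer loop
vertex -1.115 2.615 -0.418
vertex -0.108 2.987 -0.856
vertex -1.693 3.355 -1.115
endloop
endfacet
facet normal -0.494 0.633 -0.596
outer loop
vertex -0.685 3.728 -1.554
vertex -0.765 2.565 -2.722
vertex -1.693 3.355 -1.115
endloop
endfacet
facet normal 0.048 0.704 0.708
outer loop
vertex -1.693 3.355 -1.115
vertex -0.108 2.987 -0.856
vertex -0.685 3.728 -1.554
endloop
endfacet
facet normal 0.868 0.321 -0.379
outer loop
vertex -0.685 3.728 -1.554
vertex -0.187 1.825 -2.025
vertex -0.765 2.565 -2.722
endloop
endfacet
facet normal 0.869 0.321 -0.378
outer loop
vertex -0.108 2.987 -0.856
vertex -0.187 1.825 -2.025
vertex -0.685 3.728 -1.554
endloop
endfacet

endsolid
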